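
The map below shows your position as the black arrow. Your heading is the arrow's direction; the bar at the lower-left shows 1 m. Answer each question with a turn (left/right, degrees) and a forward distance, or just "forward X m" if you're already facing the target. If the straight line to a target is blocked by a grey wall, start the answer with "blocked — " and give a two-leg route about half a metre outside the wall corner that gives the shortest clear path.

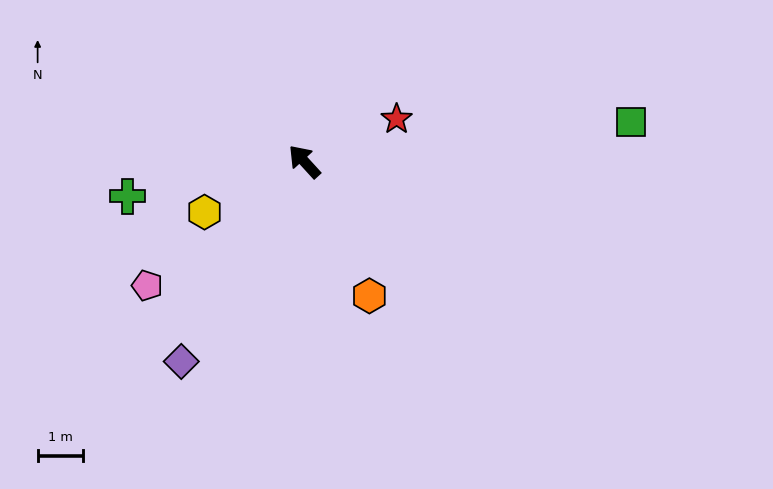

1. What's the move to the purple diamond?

turn left 106°, forward 5.2 m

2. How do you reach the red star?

turn right 108°, forward 2.2 m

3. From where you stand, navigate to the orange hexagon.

turn left 163°, forward 3.3 m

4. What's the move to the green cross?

turn left 59°, forward 4.0 m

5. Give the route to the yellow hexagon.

turn left 75°, forward 2.5 m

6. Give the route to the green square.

turn right 126°, forward 7.2 m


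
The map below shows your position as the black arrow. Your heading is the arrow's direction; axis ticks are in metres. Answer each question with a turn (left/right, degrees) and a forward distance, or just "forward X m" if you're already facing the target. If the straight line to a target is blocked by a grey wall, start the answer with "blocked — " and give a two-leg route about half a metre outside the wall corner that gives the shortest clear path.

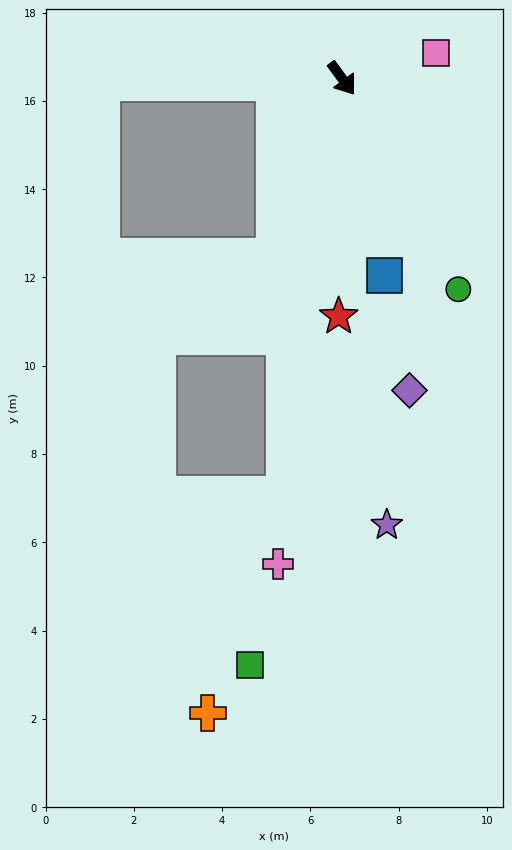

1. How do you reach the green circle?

turn right 7°, forward 5.5 m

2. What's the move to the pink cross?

turn right 44°, forward 11.1 m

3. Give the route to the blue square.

turn right 24°, forward 4.6 m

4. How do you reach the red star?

turn right 37°, forward 5.4 m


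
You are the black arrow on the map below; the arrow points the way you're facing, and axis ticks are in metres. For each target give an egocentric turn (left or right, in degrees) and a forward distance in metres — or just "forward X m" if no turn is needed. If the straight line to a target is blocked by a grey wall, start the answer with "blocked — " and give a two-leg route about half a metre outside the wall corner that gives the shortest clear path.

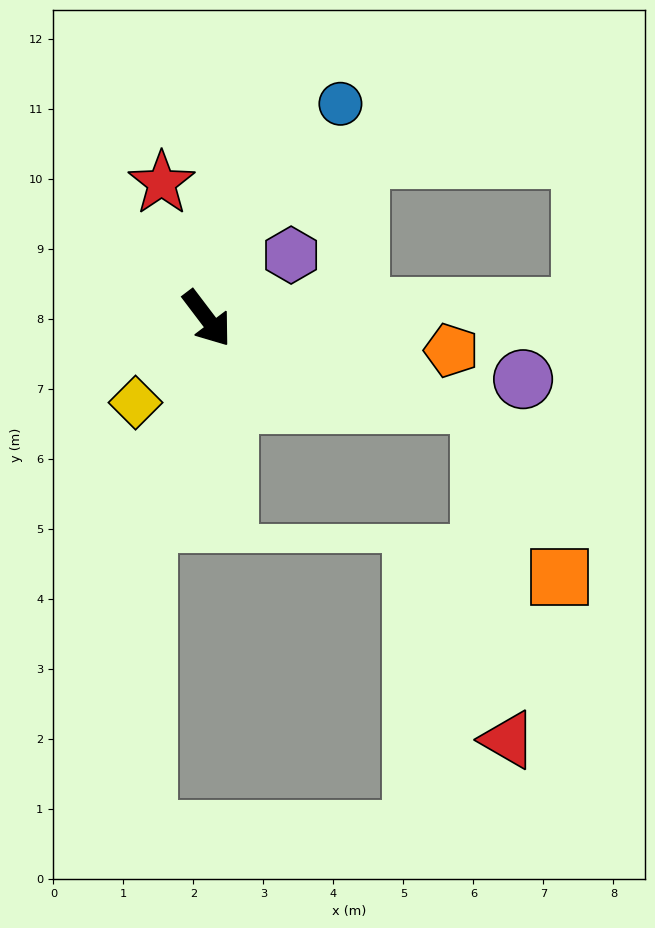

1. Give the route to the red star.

turn left 161°, forward 2.0 m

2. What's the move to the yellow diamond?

turn right 77°, forward 1.6 m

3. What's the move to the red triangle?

blocked — turn left 36°, forward 4.1 m, then turn right 68°, forward 4.8 m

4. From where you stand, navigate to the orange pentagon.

turn left 45°, forward 3.5 m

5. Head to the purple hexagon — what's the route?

turn left 90°, forward 1.5 m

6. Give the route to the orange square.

blocked — turn left 36°, forward 4.1 m, then turn right 49°, forward 2.7 m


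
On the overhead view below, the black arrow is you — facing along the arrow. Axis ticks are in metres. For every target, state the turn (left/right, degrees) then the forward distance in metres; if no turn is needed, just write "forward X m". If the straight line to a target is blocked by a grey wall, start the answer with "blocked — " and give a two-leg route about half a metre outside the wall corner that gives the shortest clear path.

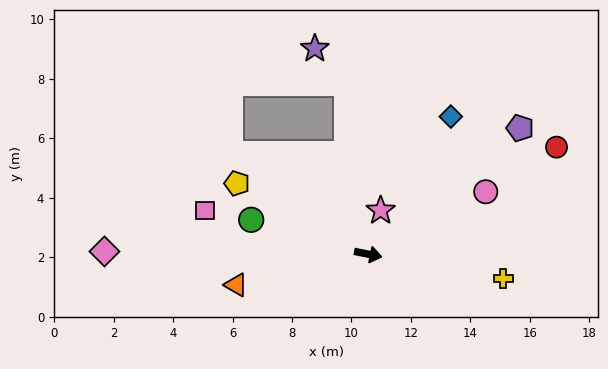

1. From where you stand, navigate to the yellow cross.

forward 4.6 m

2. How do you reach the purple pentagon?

turn left 51°, forward 6.6 m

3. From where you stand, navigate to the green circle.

turn left 175°, forward 4.1 m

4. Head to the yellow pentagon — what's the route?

turn left 163°, forward 5.0 m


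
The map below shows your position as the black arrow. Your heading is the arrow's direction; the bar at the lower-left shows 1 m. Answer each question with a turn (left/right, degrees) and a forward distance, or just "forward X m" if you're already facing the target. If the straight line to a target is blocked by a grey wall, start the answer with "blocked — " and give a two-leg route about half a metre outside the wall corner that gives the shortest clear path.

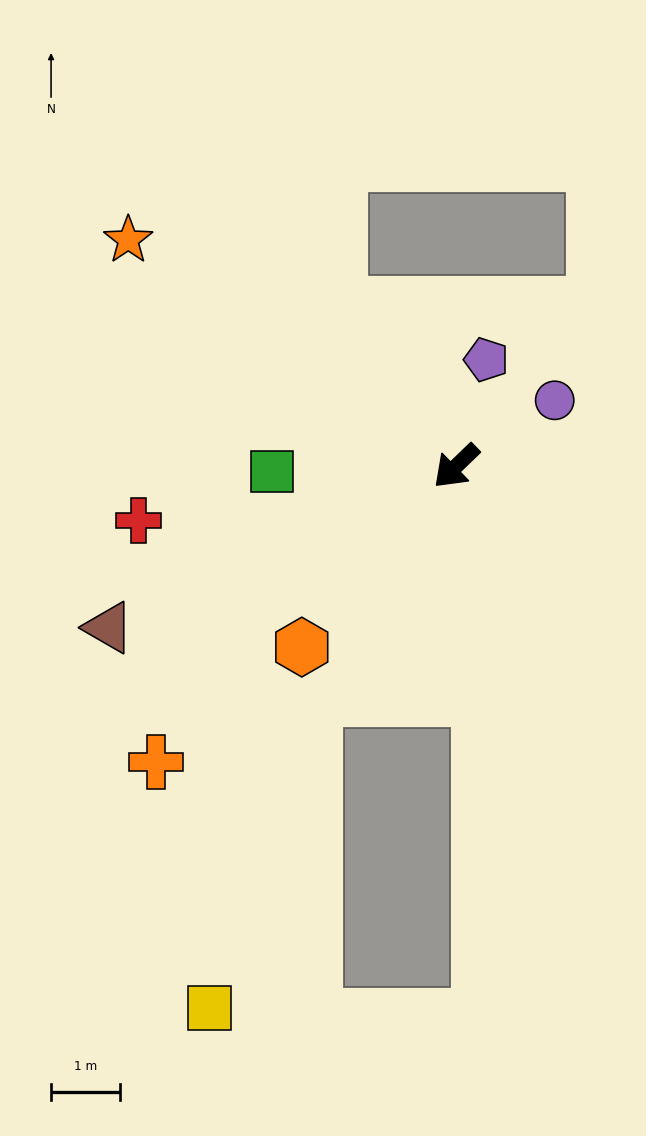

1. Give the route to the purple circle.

turn left 170°, forward 1.7 m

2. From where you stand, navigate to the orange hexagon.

turn left 6°, forward 3.4 m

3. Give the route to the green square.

turn right 42°, forward 2.7 m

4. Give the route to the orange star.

turn right 79°, forward 5.8 m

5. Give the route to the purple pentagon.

turn right 150°, forward 1.6 m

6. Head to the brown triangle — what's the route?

turn right 19°, forward 5.5 m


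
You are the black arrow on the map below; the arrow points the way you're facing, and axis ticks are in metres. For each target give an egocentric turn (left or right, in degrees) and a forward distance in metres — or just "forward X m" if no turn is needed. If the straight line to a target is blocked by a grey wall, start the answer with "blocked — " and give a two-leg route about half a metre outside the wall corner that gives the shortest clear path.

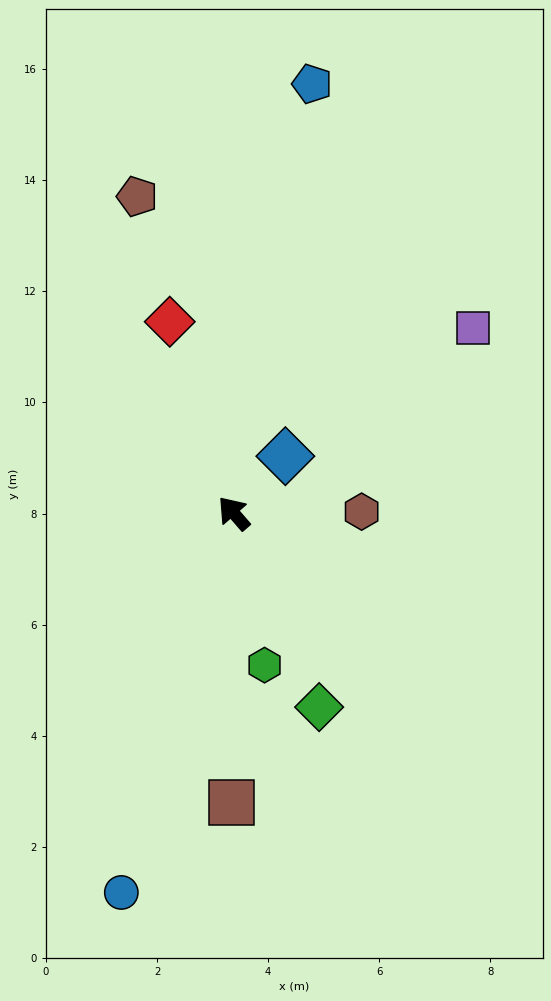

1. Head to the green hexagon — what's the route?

turn left 151°, forward 2.8 m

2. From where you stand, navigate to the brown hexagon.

turn right 130°, forward 2.3 m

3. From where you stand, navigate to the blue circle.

turn left 123°, forward 7.1 m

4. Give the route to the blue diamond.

turn right 83°, forward 1.4 m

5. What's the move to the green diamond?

turn left 163°, forward 3.8 m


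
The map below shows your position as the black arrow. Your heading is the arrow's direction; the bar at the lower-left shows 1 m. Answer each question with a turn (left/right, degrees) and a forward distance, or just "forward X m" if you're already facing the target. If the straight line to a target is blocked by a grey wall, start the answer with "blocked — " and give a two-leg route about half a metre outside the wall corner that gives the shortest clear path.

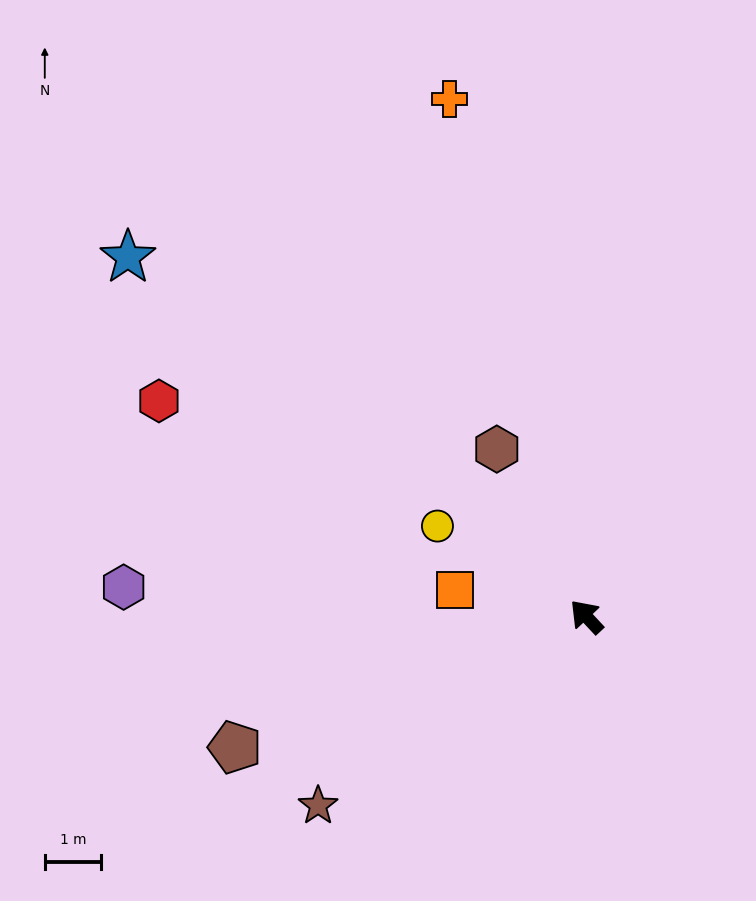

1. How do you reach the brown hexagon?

turn right 15°, forward 3.4 m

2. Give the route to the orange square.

turn left 36°, forward 2.4 m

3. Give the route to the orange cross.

turn right 28°, forward 9.5 m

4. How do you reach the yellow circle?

turn left 16°, forward 3.1 m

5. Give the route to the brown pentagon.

turn left 67°, forward 6.7 m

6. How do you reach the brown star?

turn left 82°, forward 5.8 m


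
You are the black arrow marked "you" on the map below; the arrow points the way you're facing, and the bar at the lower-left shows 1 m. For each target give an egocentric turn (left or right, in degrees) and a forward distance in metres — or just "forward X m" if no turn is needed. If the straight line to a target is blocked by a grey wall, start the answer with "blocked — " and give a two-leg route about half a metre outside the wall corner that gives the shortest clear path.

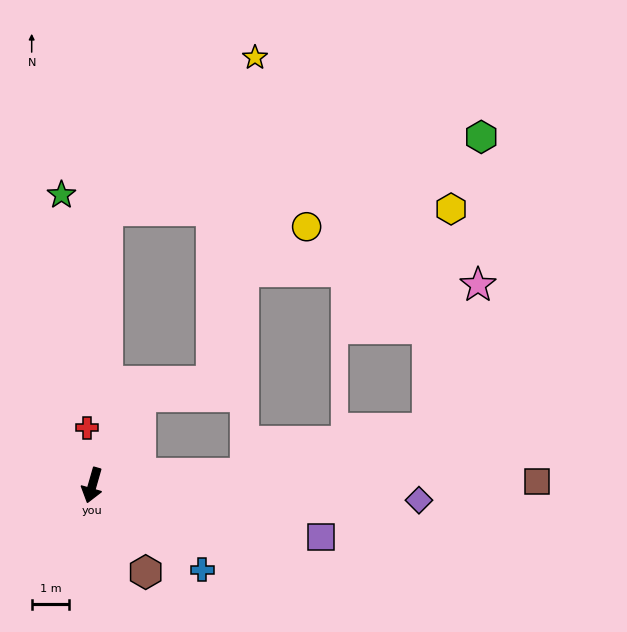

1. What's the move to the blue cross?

turn left 68°, forward 3.7 m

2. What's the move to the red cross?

turn right 159°, forward 1.5 m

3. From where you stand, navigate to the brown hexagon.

turn left 48°, forward 2.7 m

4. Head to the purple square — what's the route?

turn left 93°, forward 6.2 m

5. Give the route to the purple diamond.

turn left 103°, forward 8.7 m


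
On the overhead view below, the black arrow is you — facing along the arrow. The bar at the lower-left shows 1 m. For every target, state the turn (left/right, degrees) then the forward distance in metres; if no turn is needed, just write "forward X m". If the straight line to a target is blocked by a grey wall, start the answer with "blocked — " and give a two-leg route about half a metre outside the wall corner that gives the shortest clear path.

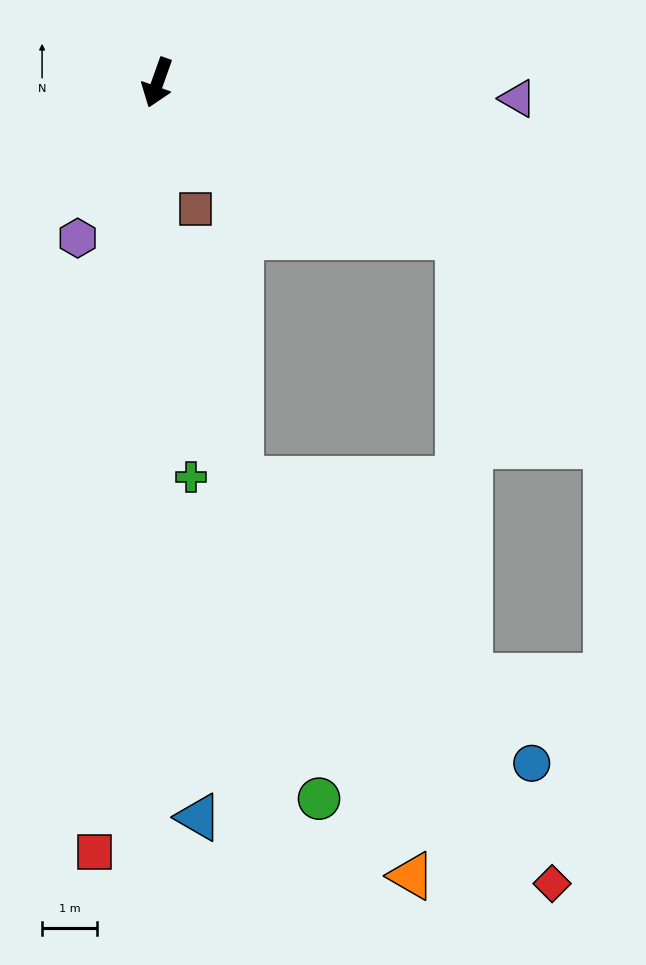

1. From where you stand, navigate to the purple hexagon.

turn right 8°, forward 3.2 m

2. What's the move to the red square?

turn left 15°, forward 14.0 m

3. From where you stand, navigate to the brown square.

turn left 36°, forward 2.4 m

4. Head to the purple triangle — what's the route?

turn left 107°, forward 6.5 m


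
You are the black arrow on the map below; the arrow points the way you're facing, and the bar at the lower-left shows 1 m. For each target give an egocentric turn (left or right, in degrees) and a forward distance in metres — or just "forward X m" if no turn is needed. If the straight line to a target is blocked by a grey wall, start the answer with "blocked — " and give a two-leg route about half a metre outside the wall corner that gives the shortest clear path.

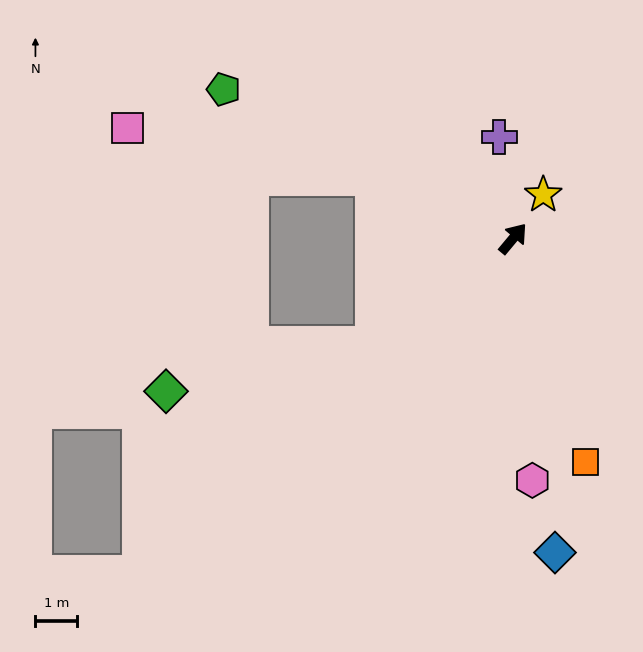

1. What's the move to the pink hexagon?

turn right 136°, forward 5.8 m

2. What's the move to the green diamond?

blocked — turn left 167°, forward 4.2 m, then turn right 24°, forward 5.1 m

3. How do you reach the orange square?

turn right 122°, forward 5.7 m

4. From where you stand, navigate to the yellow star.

turn left 5°, forward 1.3 m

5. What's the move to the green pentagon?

turn left 103°, forward 7.8 m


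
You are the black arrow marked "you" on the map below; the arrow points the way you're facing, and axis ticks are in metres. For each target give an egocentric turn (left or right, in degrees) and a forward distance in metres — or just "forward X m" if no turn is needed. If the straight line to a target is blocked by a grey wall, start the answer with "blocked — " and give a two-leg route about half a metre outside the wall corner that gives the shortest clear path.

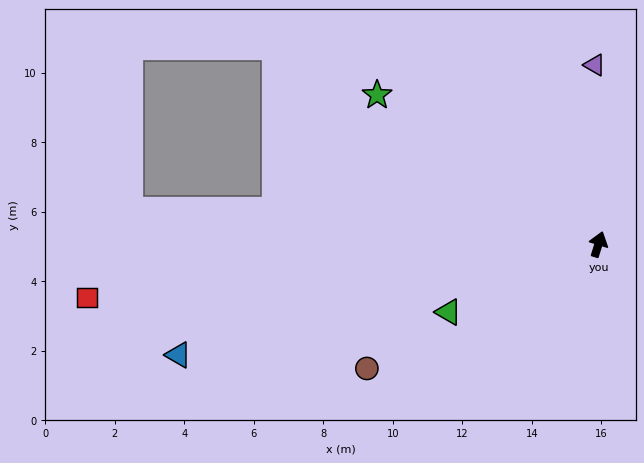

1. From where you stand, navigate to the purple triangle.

turn left 19°, forward 5.2 m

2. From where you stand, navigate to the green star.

turn left 73°, forward 7.7 m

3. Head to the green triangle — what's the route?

turn left 132°, forward 4.7 m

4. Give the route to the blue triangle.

turn left 122°, forward 12.5 m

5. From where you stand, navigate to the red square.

turn left 113°, forward 14.8 m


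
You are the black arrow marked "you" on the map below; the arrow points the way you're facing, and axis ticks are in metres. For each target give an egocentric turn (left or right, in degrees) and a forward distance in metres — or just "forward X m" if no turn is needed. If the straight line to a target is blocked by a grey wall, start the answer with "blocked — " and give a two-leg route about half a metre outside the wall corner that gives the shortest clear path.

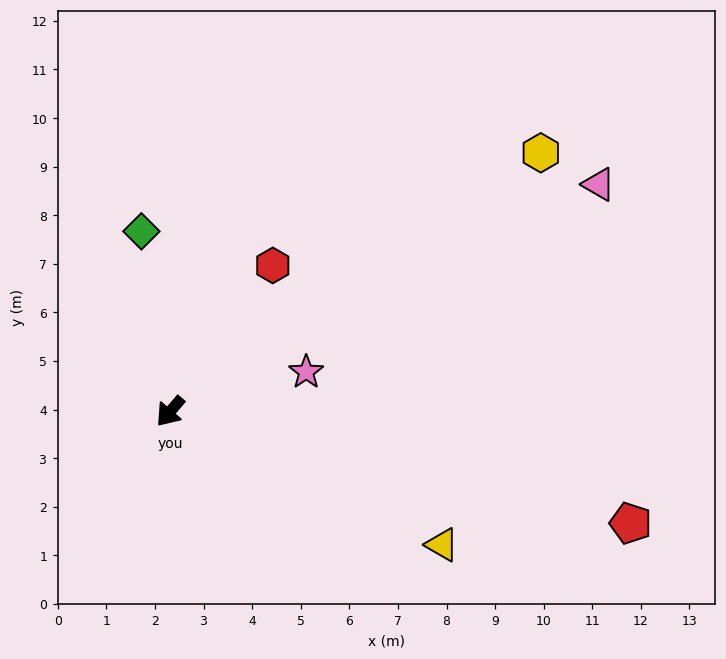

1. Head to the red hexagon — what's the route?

turn right 175°, forward 3.7 m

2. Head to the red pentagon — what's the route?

turn left 117°, forward 9.8 m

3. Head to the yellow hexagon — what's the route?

turn left 165°, forward 9.3 m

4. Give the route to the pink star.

turn left 147°, forward 2.9 m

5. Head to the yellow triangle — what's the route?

turn left 104°, forward 6.2 m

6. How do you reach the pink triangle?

turn left 158°, forward 10.0 m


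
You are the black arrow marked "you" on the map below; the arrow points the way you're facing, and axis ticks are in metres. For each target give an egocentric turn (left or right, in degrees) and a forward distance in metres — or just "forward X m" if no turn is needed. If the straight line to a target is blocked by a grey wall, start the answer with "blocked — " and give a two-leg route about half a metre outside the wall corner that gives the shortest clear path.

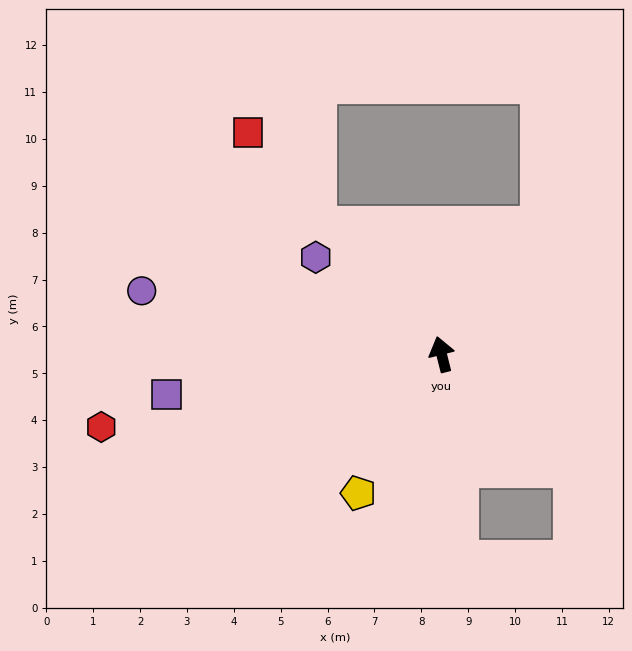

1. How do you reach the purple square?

turn left 84°, forward 5.9 m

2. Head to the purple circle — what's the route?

turn left 64°, forward 6.5 m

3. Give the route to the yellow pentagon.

turn left 135°, forward 3.5 m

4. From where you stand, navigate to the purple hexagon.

turn left 38°, forward 3.4 m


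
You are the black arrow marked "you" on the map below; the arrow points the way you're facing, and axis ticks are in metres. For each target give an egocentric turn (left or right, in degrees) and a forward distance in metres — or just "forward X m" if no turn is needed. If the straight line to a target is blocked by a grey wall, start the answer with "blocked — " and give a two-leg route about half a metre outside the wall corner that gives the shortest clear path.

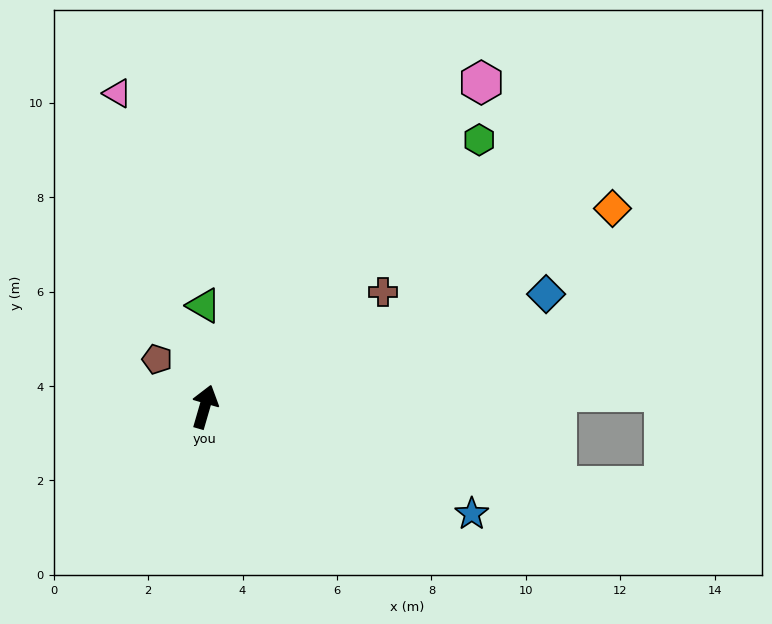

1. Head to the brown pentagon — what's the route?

turn left 61°, forward 1.4 m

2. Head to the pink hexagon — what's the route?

turn right 24°, forward 9.0 m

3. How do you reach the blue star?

turn right 96°, forward 6.1 m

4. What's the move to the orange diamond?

turn right 48°, forward 9.6 m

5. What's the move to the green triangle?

turn left 17°, forward 2.1 m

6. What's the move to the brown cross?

turn right 41°, forward 4.5 m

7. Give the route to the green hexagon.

turn right 30°, forward 8.1 m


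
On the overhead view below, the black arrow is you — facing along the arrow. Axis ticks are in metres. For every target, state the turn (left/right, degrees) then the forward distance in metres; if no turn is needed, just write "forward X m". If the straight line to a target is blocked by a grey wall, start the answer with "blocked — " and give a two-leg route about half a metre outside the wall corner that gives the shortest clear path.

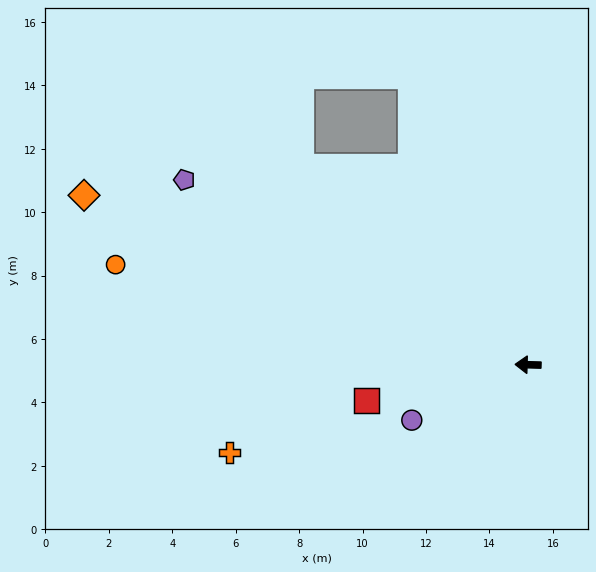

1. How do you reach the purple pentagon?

turn right 27°, forward 12.3 m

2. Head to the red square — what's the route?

turn left 14°, forward 5.2 m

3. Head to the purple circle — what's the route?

turn left 27°, forward 4.1 m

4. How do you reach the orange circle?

turn right 12°, forward 13.4 m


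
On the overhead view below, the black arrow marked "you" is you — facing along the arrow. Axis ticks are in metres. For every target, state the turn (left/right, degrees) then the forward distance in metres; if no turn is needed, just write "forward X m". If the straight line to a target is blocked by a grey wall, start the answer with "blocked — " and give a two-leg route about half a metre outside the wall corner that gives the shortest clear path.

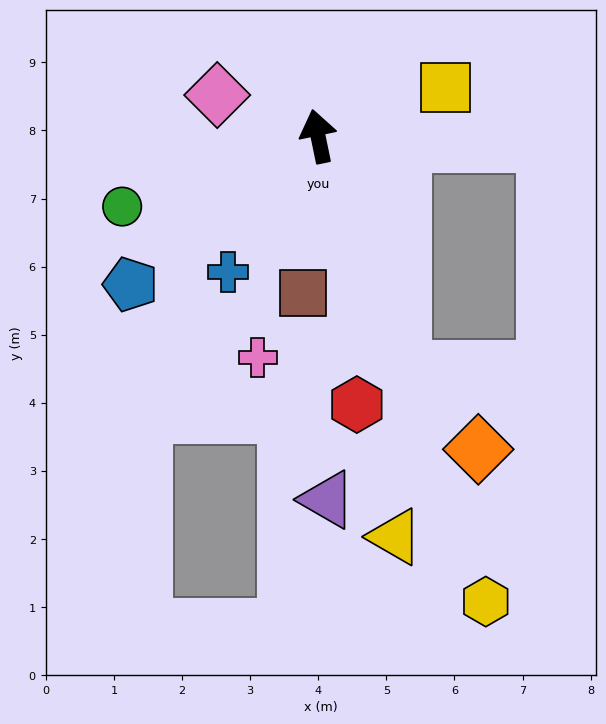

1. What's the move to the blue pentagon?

turn left 117°, forward 3.5 m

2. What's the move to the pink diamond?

turn left 56°, forward 1.6 m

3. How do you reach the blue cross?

turn left 135°, forward 2.4 m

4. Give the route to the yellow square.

turn right 81°, forward 2.0 m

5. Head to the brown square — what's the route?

turn left 163°, forward 2.3 m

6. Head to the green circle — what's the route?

turn left 98°, forward 3.1 m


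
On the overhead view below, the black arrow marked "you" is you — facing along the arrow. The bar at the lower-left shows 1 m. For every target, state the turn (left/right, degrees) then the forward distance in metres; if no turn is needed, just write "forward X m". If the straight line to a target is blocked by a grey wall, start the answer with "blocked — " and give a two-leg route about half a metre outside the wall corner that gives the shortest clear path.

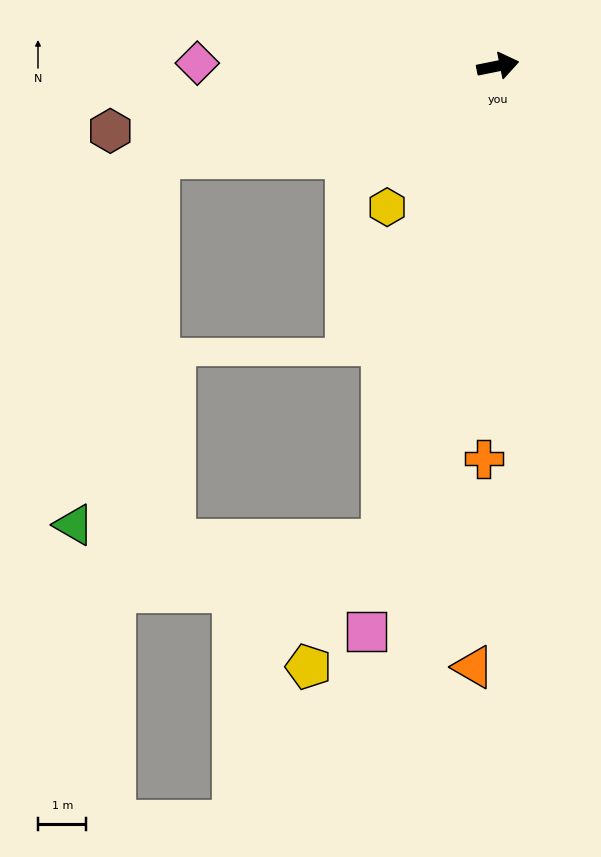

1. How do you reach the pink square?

turn right 115°, forward 12.0 m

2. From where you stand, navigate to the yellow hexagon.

turn right 140°, forward 3.7 m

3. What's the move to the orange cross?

turn right 103°, forward 8.1 m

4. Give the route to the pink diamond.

turn left 168°, forward 6.2 m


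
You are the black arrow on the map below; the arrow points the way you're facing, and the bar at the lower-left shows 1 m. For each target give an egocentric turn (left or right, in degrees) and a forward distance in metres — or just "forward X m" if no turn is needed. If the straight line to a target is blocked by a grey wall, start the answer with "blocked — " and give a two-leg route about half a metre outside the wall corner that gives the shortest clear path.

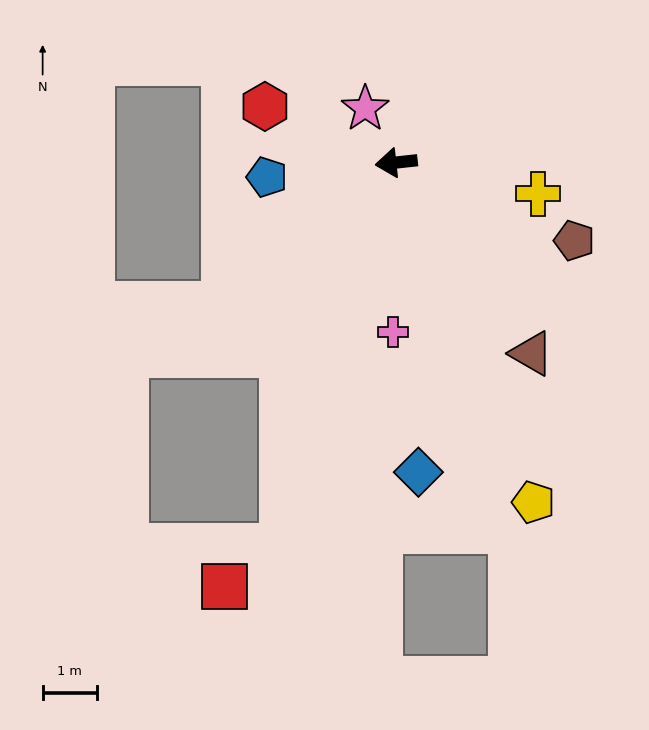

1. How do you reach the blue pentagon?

forward 2.4 m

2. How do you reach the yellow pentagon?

turn left 106°, forward 6.8 m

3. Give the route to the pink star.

turn right 66°, forward 1.2 m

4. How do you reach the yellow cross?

turn left 161°, forward 2.7 m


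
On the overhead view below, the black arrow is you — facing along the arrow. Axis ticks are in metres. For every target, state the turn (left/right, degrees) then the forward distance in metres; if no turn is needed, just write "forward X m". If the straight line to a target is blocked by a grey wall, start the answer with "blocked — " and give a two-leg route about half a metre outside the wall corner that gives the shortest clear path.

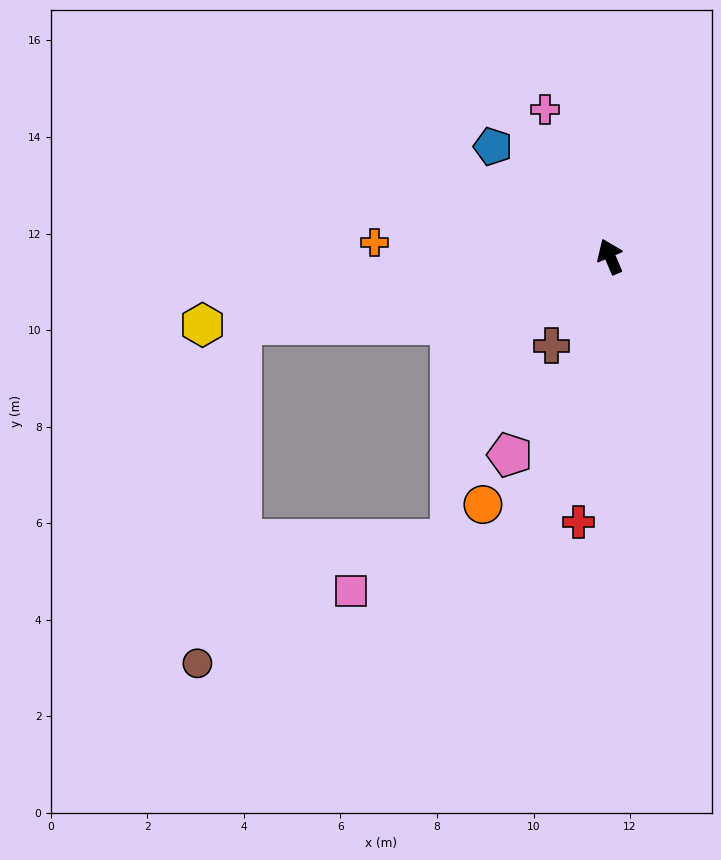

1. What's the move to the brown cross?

turn left 124°, forward 2.2 m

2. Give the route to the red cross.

turn left 150°, forward 5.5 m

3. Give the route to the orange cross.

turn left 64°, forward 4.9 m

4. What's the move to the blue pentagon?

turn left 24°, forward 3.3 m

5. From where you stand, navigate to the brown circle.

blocked — turn left 77°, forward 7.8 m, then turn left 73°, forward 7.1 m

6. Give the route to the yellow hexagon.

turn left 76°, forward 8.6 m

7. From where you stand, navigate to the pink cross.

forward 3.3 m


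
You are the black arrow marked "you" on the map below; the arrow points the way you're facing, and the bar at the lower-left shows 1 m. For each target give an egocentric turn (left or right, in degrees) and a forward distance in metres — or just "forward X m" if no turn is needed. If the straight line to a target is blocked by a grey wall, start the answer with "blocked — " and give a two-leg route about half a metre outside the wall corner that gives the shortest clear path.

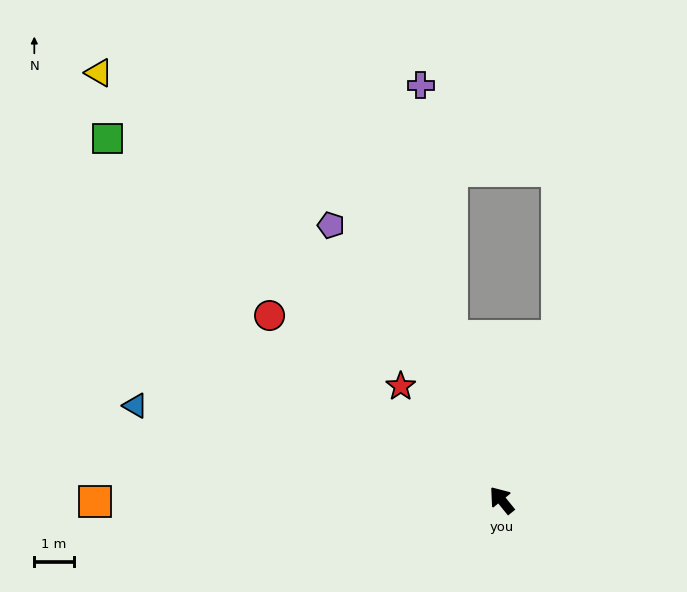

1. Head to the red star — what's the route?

turn left 3°, forward 3.8 m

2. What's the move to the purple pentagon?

turn right 7°, forward 8.2 m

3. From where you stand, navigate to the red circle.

turn left 12°, forward 7.5 m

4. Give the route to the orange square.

turn left 51°, forward 10.3 m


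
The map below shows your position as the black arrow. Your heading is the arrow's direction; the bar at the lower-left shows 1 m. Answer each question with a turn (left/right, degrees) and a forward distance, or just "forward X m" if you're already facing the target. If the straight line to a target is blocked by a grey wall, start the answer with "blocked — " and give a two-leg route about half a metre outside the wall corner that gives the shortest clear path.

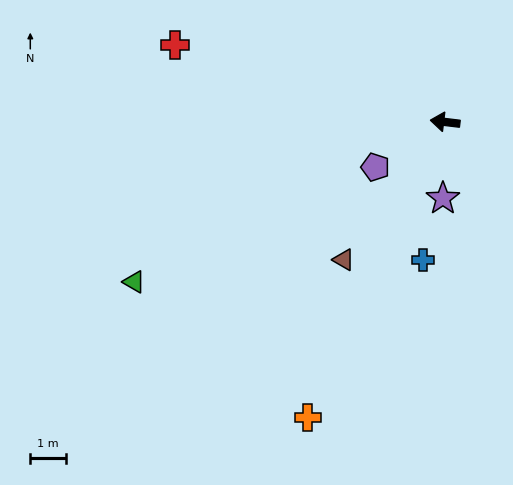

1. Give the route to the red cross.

turn right 9°, forward 7.9 m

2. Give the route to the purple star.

turn left 95°, forward 2.2 m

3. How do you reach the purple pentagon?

turn left 40°, forward 2.3 m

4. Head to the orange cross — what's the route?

turn left 72°, forward 9.2 m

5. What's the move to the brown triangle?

turn left 61°, forward 4.8 m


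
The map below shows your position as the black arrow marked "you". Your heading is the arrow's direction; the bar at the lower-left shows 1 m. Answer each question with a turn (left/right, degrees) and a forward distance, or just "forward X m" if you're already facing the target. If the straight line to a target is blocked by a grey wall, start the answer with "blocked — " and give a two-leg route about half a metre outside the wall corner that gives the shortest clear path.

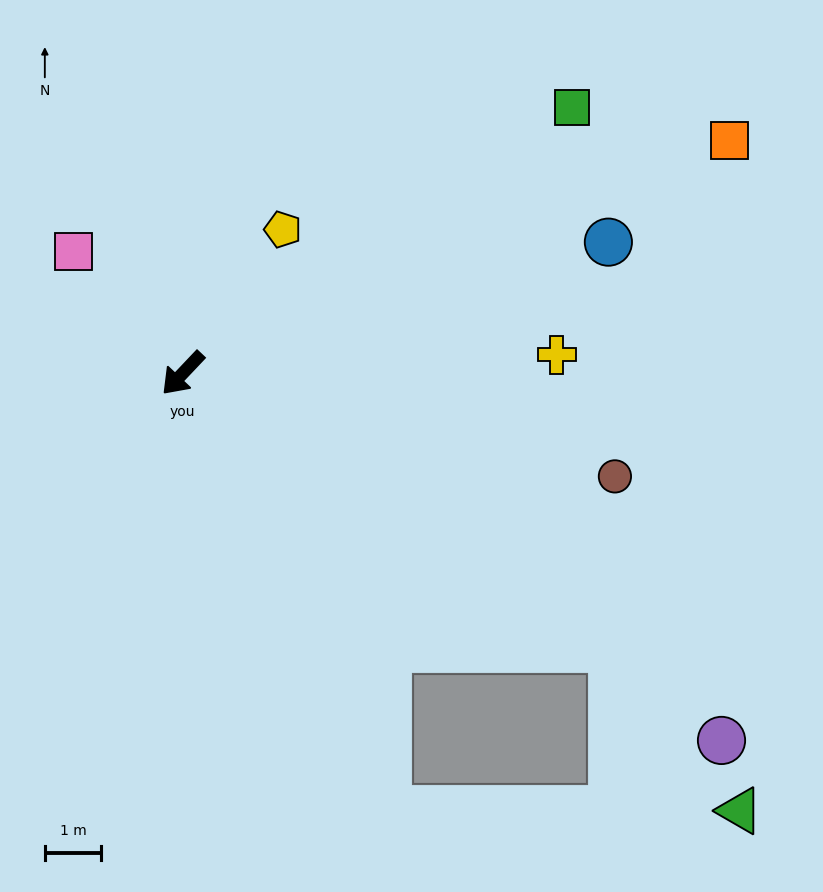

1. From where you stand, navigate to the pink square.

turn right 95°, forward 2.9 m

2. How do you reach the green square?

turn left 168°, forward 8.4 m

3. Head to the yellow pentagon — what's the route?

turn right 171°, forward 3.1 m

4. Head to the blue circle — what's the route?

turn left 151°, forward 7.9 m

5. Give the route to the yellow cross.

turn left 136°, forward 6.7 m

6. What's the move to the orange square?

turn left 156°, forward 10.6 m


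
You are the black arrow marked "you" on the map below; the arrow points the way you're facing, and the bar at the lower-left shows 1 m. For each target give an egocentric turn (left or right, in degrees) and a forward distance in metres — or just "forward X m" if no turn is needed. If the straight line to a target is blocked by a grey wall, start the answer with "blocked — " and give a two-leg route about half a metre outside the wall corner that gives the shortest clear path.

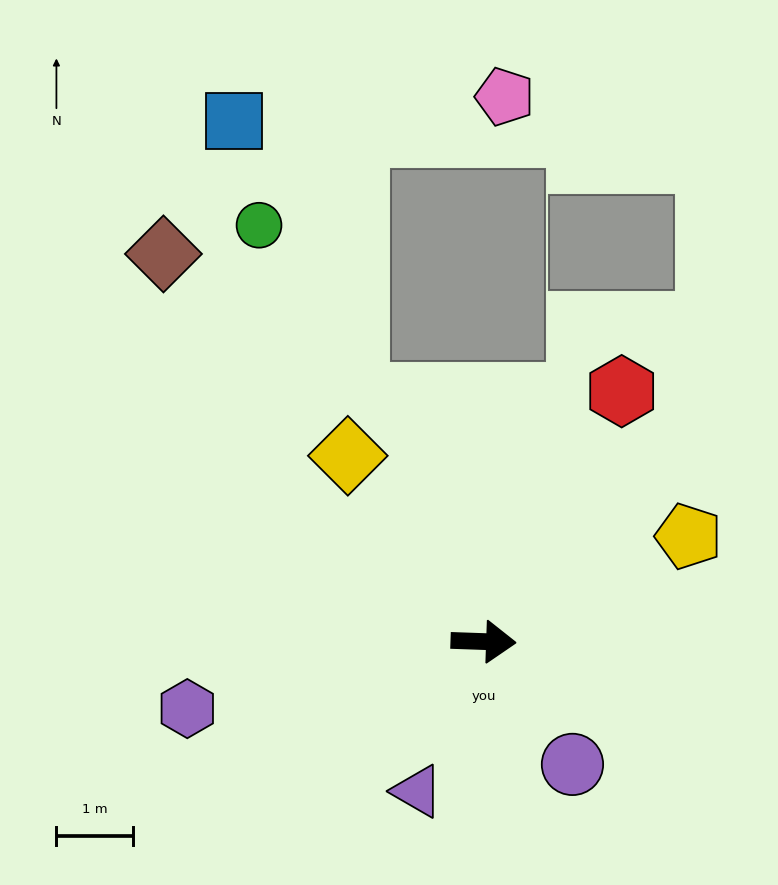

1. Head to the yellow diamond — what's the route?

turn left 128°, forward 3.0 m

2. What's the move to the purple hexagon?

turn right 165°, forward 4.0 m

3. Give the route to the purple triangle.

turn right 112°, forward 2.1 m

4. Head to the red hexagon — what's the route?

turn left 63°, forward 3.7 m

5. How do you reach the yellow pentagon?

turn left 29°, forward 3.0 m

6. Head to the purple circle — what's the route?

turn right 52°, forward 2.0 m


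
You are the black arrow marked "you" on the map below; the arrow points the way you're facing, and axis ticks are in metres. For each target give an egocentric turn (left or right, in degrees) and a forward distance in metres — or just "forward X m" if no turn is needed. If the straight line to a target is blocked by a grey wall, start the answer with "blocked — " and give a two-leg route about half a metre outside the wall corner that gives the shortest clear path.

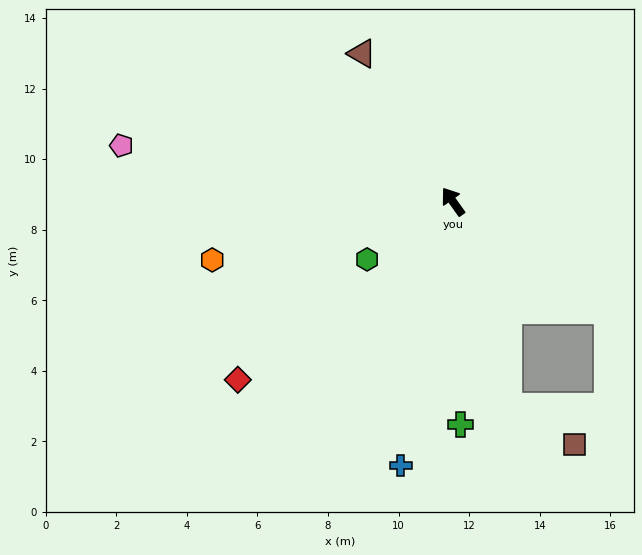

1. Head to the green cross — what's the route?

turn left 147°, forward 6.3 m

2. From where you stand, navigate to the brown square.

blocked — turn left 159°, forward 6.1 m, then turn left 47°, forward 2.2 m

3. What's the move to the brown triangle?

turn right 4°, forward 4.9 m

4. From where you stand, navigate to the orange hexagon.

turn left 68°, forward 7.0 m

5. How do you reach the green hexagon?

turn left 89°, forward 2.9 m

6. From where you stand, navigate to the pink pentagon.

turn left 45°, forward 9.5 m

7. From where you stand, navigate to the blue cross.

turn left 133°, forward 7.6 m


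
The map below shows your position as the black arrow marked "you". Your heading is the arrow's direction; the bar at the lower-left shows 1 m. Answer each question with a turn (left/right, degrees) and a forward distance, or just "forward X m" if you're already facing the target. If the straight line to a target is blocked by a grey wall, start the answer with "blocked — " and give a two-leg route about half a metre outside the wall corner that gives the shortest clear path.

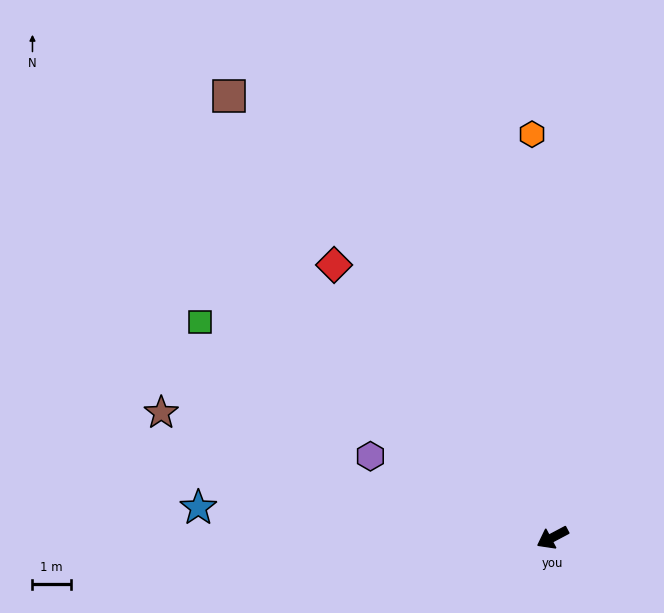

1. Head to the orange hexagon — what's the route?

turn right 115°, forward 10.5 m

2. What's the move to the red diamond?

turn right 79°, forward 9.1 m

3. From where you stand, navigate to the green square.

turn right 59°, forward 10.7 m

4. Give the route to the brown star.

turn right 46°, forward 10.7 m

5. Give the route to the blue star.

turn right 33°, forward 9.2 m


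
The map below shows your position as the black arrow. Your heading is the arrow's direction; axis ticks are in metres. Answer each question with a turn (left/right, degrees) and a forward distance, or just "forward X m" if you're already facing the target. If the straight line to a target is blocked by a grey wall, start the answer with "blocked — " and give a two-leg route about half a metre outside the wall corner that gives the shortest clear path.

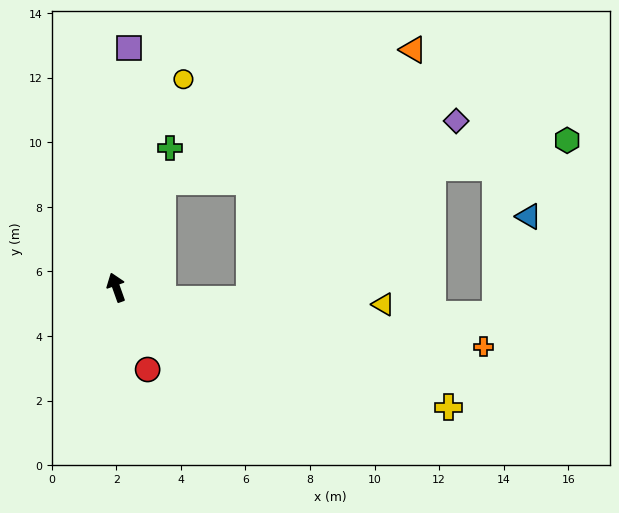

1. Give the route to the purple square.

turn right 23°, forward 7.4 m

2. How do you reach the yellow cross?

turn right 129°, forward 10.9 m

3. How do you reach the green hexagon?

blocked — turn right 43°, forward 3.6 m, then turn right 61°, forward 12.6 m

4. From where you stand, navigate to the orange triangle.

blocked — turn right 43°, forward 3.6 m, then turn right 39°, forward 8.8 m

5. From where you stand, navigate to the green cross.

turn right 41°, forward 4.6 m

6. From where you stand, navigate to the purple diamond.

blocked — turn right 43°, forward 3.6 m, then turn right 55°, forward 9.3 m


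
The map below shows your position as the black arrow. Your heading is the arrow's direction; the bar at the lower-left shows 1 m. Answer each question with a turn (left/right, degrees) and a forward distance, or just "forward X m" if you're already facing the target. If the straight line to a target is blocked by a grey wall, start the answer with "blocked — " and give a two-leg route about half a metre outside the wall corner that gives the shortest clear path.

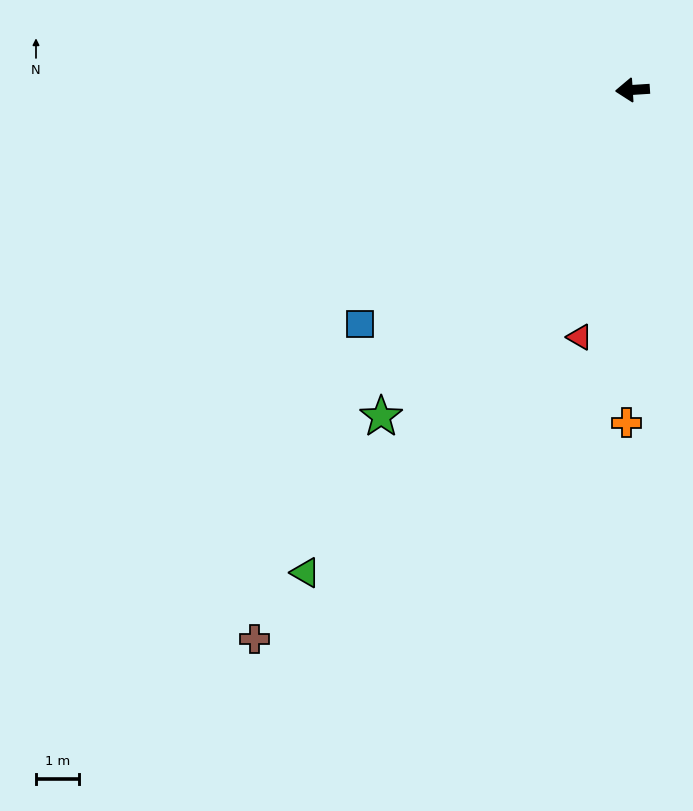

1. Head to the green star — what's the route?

turn left 49°, forward 9.7 m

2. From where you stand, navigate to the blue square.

turn left 37°, forward 8.4 m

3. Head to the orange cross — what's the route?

turn left 85°, forward 7.8 m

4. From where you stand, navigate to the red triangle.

turn left 74°, forward 5.9 m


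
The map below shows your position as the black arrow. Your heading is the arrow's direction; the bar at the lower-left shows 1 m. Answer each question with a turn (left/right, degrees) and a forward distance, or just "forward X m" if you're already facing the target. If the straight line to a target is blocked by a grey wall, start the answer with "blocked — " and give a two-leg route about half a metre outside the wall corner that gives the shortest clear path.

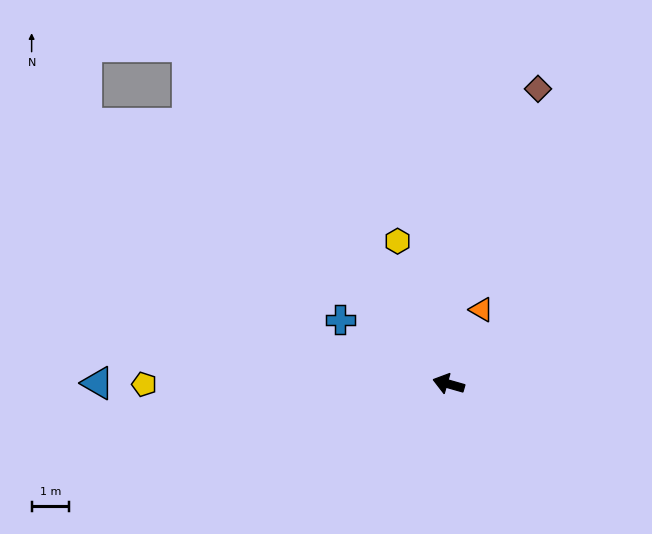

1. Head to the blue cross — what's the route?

turn right 15°, forward 3.3 m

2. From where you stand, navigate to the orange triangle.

turn right 98°, forward 2.1 m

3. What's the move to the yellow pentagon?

turn left 16°, forward 8.0 m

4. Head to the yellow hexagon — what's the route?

turn right 54°, forward 4.0 m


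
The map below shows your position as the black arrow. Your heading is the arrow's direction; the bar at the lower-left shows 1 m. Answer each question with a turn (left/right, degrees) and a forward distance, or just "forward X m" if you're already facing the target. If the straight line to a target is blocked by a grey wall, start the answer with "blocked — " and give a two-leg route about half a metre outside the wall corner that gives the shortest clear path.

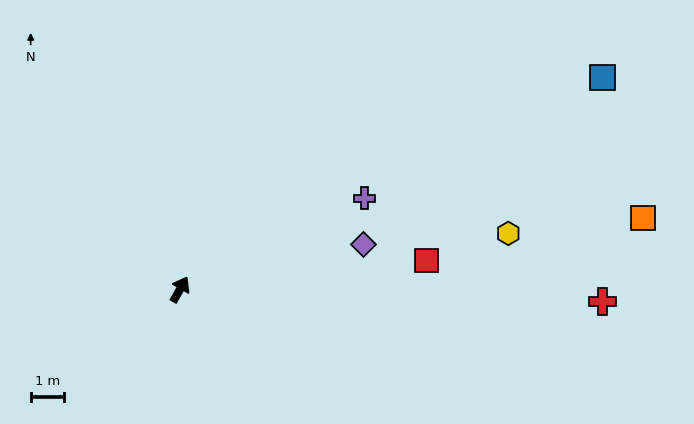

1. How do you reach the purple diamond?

turn right 47°, forward 5.6 m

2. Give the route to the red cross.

turn right 62°, forward 12.5 m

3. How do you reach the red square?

turn right 54°, forward 7.4 m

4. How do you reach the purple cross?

turn right 34°, forward 6.1 m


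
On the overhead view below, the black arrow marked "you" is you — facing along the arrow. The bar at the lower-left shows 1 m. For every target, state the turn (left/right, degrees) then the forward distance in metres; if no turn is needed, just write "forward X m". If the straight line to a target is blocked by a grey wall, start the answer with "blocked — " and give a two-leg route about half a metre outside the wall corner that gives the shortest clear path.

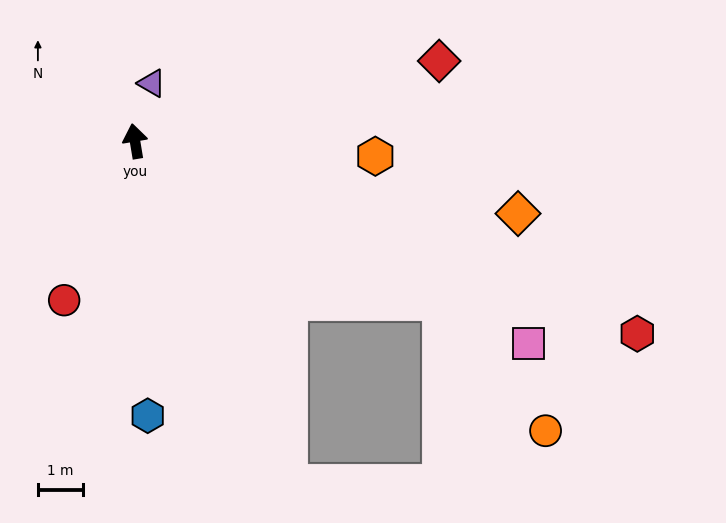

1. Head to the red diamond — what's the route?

turn right 85°, forward 7.0 m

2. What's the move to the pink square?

turn right 127°, forward 9.8 m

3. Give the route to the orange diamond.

turn right 110°, forward 8.7 m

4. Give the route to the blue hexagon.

turn left 173°, forward 6.1 m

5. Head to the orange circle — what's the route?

blocked — turn right 127°, forward 7.7 m, then turn right 24°, forward 3.7 m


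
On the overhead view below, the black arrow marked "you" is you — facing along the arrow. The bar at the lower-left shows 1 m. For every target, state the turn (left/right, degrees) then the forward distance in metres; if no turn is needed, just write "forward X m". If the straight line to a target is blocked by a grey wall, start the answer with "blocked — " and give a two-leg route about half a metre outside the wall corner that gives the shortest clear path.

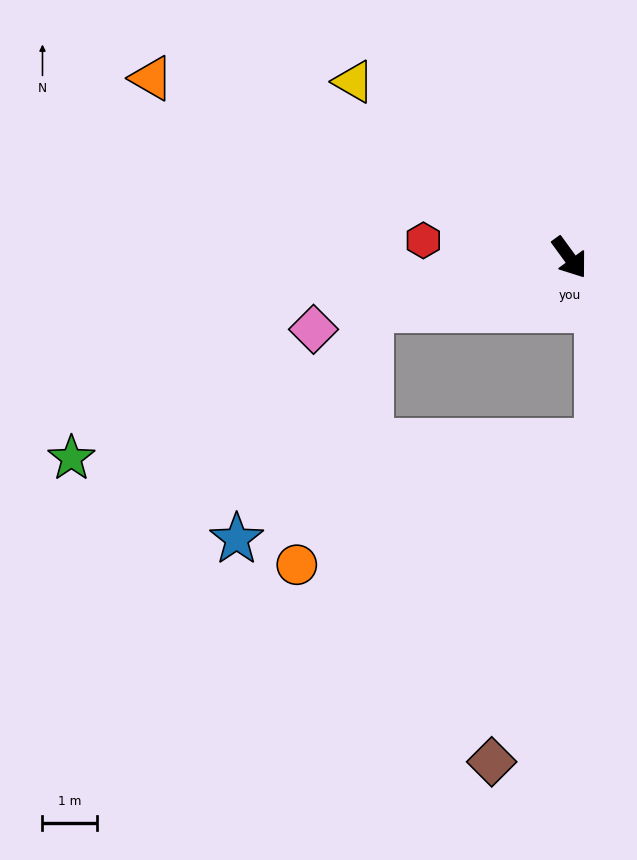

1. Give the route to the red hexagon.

turn right 133°, forward 2.7 m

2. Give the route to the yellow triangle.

turn right 165°, forward 5.1 m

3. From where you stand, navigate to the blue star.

blocked — turn right 112°, forward 3.8 m, then turn left 46°, forward 4.9 m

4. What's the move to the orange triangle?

turn right 149°, forward 8.3 m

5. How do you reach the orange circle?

blocked — turn right 112°, forward 3.8 m, then turn left 60°, forward 4.9 m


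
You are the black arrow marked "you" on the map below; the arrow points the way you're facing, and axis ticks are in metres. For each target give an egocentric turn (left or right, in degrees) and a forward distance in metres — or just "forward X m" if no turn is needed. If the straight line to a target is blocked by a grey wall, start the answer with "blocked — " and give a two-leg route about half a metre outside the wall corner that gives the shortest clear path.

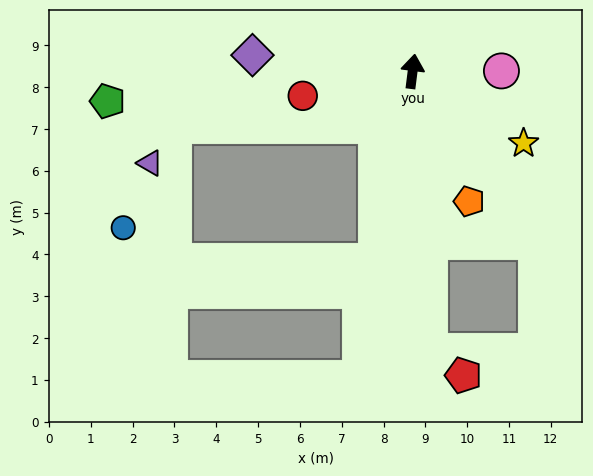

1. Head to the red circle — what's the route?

turn left 110°, forward 2.7 m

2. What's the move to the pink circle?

turn right 83°, forward 2.1 m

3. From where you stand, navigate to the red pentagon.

blocked — turn right 169°, forward 6.7 m, then turn left 50°, forward 1.0 m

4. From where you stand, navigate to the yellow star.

turn right 116°, forward 3.2 m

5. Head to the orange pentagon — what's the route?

turn right 149°, forward 3.4 m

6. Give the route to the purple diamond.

turn left 91°, forward 3.9 m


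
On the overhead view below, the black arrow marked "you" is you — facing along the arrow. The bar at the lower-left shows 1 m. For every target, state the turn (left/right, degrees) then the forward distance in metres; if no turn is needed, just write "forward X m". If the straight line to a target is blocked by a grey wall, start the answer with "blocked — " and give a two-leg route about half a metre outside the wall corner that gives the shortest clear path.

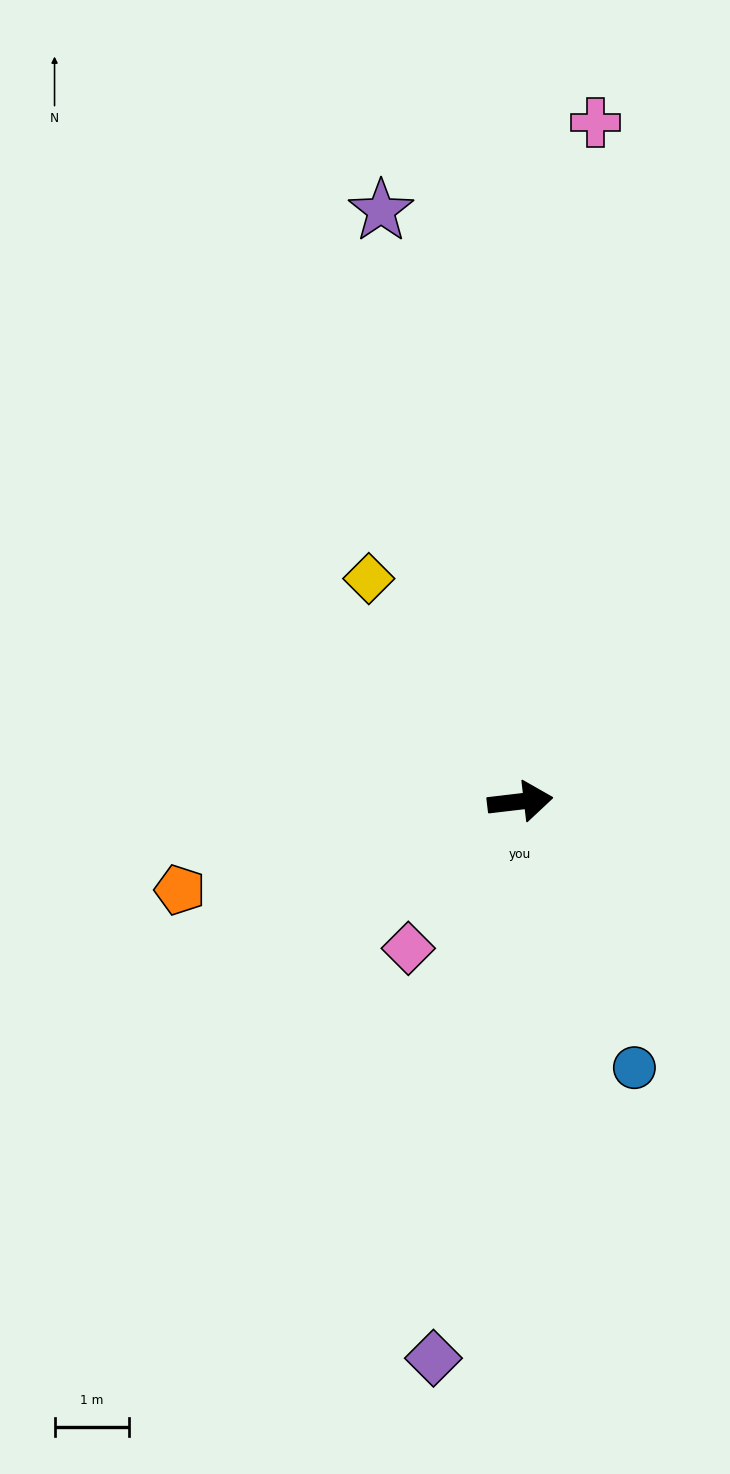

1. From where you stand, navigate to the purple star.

turn left 97°, forward 8.1 m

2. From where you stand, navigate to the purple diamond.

turn right 106°, forward 7.5 m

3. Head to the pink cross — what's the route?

turn left 77°, forward 9.1 m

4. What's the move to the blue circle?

turn right 74°, forward 3.9 m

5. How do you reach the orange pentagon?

turn right 172°, forward 4.7 m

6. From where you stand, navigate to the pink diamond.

turn right 134°, forward 2.5 m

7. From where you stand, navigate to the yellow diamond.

turn left 117°, forward 3.6 m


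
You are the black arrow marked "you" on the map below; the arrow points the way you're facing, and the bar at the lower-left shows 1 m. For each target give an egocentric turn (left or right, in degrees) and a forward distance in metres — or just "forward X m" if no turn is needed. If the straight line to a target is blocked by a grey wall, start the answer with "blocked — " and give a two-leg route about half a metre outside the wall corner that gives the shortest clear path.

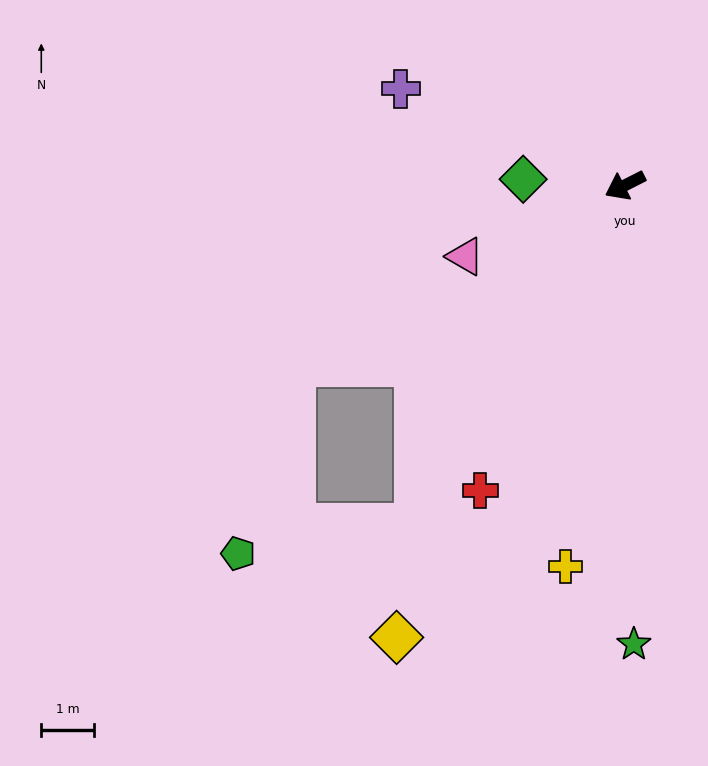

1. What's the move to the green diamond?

turn right 30°, forward 1.9 m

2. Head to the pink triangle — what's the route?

turn right 3°, forward 3.3 m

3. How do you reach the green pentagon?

blocked — turn left 32°, forward 7.6 m, then turn right 50°, forward 3.4 m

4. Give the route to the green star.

turn left 64°, forward 8.7 m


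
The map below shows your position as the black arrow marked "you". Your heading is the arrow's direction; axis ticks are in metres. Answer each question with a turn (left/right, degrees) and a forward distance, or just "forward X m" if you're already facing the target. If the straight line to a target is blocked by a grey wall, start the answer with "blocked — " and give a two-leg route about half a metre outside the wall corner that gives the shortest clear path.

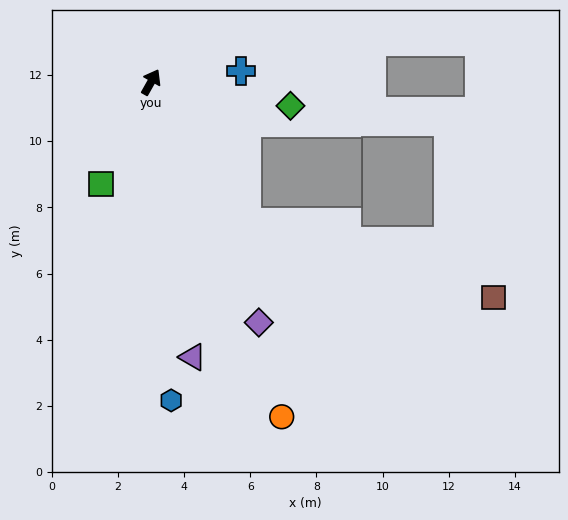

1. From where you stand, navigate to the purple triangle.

turn right 142°, forward 8.4 m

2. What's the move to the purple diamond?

turn right 126°, forward 8.0 m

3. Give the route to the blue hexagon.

turn right 147°, forward 9.6 m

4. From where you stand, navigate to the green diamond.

turn right 70°, forward 4.3 m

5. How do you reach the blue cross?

turn right 54°, forward 2.7 m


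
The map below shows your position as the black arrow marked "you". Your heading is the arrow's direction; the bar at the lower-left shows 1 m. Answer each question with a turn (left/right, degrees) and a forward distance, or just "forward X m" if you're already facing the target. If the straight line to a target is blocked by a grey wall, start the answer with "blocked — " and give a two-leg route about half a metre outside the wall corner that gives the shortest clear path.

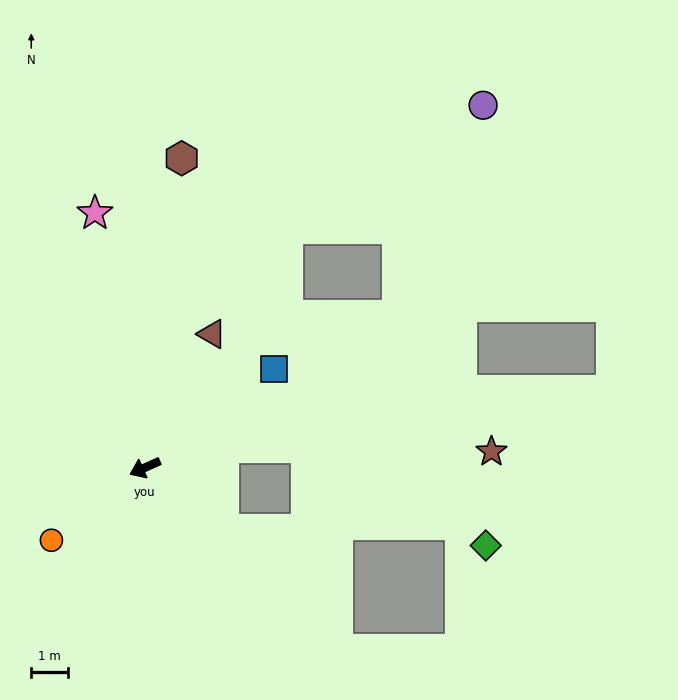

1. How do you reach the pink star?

turn right 103°, forward 7.1 m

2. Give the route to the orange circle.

turn left 14°, forward 3.3 m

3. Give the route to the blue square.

turn right 167°, forward 4.5 m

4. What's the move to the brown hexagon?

turn right 121°, forward 8.6 m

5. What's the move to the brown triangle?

turn right 141°, forward 4.1 m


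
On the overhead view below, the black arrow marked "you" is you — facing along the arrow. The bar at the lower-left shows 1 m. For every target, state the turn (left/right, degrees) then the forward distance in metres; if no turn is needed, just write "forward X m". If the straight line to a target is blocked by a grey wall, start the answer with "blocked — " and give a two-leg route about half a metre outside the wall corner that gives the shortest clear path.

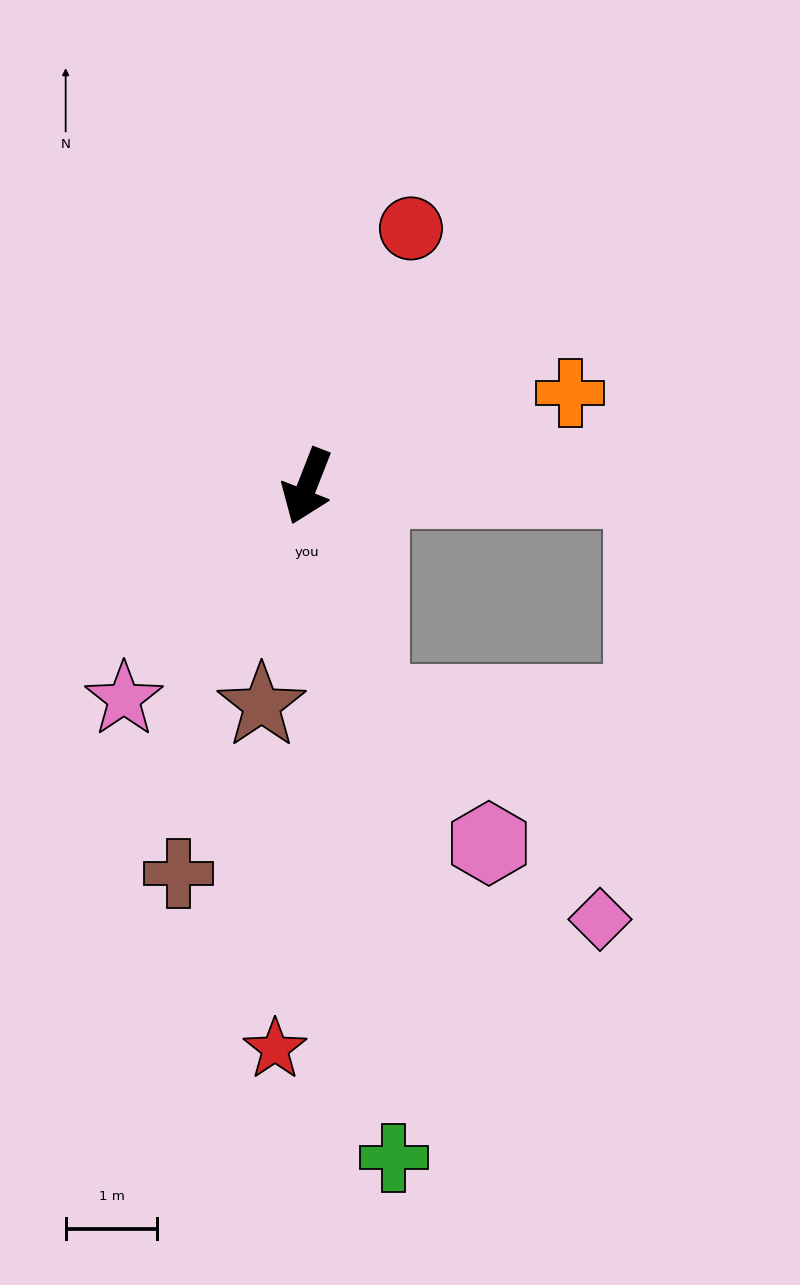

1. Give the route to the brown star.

turn left 10°, forward 2.4 m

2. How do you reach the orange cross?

turn left 131°, forward 3.0 m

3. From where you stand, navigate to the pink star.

turn right 19°, forward 3.1 m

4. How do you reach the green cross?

turn left 29°, forward 7.4 m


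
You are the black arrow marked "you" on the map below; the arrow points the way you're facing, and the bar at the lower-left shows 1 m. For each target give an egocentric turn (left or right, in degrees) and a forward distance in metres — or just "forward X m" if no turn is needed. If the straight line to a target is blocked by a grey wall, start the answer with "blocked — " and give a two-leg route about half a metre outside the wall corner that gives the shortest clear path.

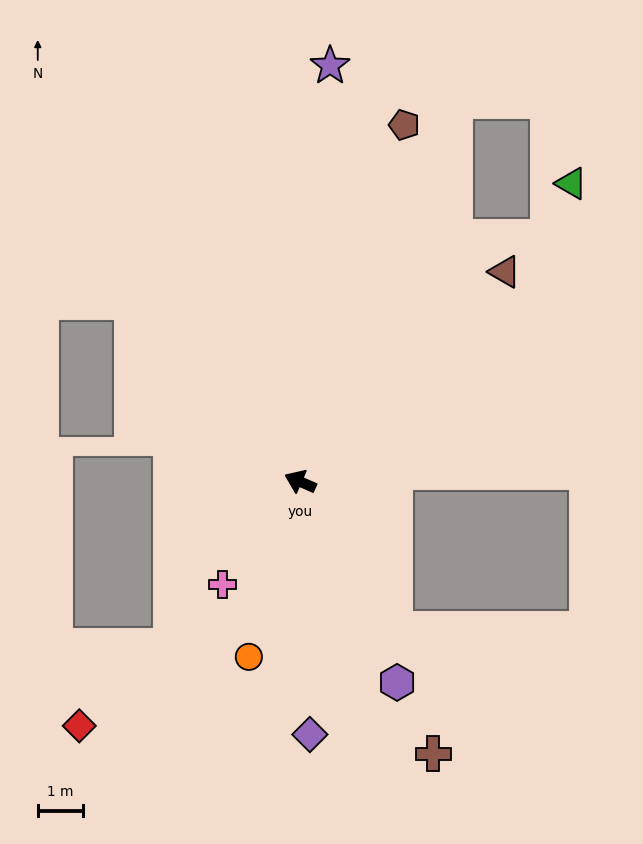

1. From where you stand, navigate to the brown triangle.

turn right 111°, forward 6.5 m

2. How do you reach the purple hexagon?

turn left 139°, forward 5.0 m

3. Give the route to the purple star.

turn right 70°, forward 9.3 m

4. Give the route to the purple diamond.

turn left 116°, forward 5.7 m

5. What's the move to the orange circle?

turn left 97°, forward 4.1 m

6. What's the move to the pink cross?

turn left 76°, forward 2.9 m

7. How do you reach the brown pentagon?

turn right 83°, forward 8.3 m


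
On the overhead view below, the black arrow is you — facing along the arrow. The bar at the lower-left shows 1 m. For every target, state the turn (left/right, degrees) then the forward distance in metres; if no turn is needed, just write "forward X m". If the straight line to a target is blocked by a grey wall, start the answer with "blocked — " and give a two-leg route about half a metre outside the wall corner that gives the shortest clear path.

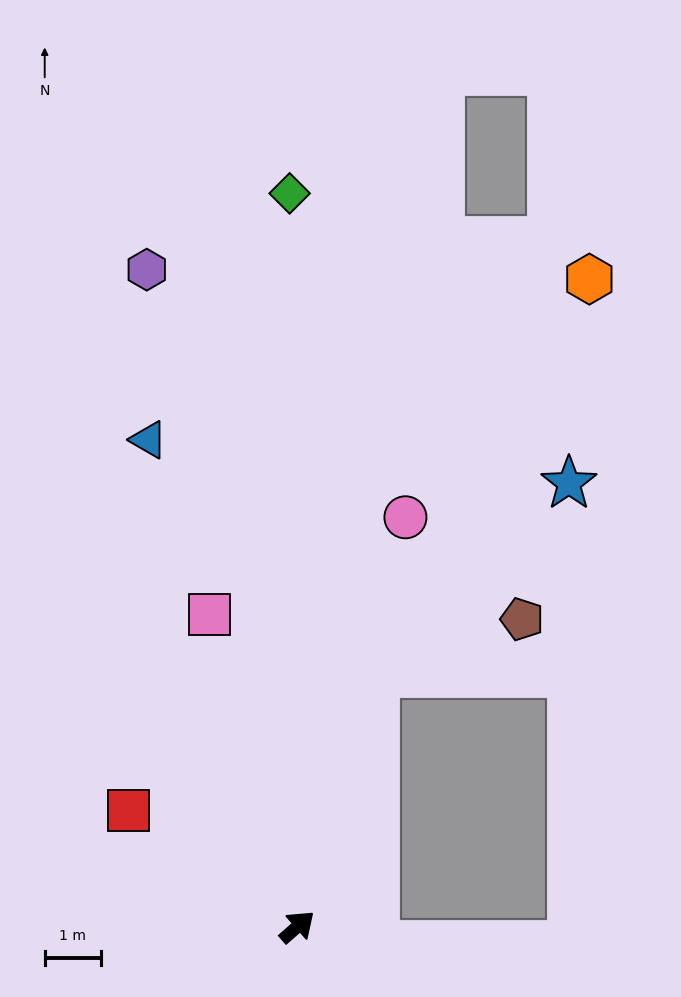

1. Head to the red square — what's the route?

turn left 104°, forward 3.7 m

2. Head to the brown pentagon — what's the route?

blocked — turn left 31°, forward 4.7 m, then turn right 52°, forward 2.8 m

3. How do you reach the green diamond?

turn left 49°, forward 13.1 m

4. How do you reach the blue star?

blocked — turn left 31°, forward 4.7 m, then turn right 28°, forward 4.9 m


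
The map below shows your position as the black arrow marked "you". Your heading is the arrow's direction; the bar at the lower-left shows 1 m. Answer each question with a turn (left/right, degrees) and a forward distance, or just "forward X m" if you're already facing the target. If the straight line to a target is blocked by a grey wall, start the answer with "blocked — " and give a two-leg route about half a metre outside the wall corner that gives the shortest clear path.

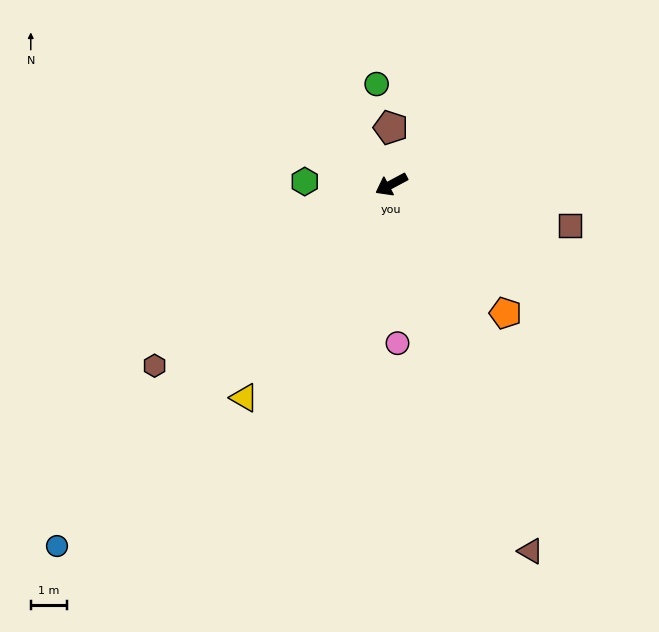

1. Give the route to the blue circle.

turn left 19°, forward 13.5 m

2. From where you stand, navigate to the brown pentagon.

turn right 117°, forward 1.6 m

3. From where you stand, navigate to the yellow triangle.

turn left 27°, forward 7.1 m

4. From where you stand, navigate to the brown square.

turn left 139°, forward 5.0 m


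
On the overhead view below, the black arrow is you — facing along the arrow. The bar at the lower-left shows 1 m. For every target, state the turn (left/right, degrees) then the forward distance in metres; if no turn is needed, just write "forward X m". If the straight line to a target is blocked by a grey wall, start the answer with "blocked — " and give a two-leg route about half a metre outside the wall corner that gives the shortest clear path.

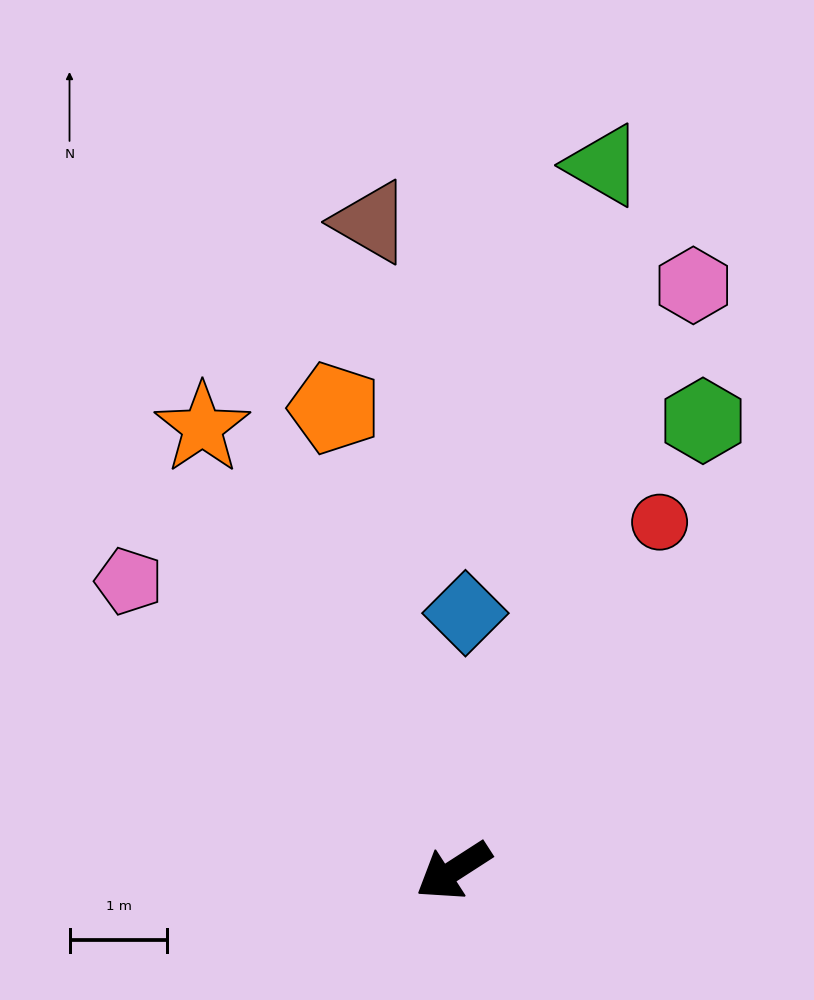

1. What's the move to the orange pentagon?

turn right 108°, forward 4.9 m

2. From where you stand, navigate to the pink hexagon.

turn right 145°, forward 6.5 m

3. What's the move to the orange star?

turn right 93°, forward 5.2 m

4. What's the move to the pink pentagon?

turn right 75°, forward 4.4 m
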